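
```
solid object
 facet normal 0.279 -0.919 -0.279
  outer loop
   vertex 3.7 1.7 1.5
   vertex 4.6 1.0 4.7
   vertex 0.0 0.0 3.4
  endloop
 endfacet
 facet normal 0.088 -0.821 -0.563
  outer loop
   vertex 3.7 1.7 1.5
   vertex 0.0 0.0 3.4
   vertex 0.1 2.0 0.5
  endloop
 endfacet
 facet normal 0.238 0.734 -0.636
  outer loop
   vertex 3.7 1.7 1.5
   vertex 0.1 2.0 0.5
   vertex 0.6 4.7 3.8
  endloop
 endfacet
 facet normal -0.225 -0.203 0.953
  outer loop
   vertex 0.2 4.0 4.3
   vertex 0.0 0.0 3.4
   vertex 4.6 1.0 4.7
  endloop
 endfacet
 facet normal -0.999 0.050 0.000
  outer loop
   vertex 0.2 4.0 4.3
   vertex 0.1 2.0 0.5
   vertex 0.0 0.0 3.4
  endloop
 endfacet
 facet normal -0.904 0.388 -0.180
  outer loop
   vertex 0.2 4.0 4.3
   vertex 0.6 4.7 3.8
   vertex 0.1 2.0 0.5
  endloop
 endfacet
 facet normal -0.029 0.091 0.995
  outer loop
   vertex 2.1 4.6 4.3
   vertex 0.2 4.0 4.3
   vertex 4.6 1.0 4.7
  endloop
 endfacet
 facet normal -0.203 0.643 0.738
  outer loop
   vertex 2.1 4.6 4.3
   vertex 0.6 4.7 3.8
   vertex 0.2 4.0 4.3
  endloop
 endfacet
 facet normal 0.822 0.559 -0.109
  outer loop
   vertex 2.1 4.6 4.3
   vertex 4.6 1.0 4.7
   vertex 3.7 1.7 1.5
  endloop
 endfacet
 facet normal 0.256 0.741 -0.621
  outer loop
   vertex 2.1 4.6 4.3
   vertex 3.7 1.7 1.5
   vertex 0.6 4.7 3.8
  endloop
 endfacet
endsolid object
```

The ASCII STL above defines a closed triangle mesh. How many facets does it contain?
10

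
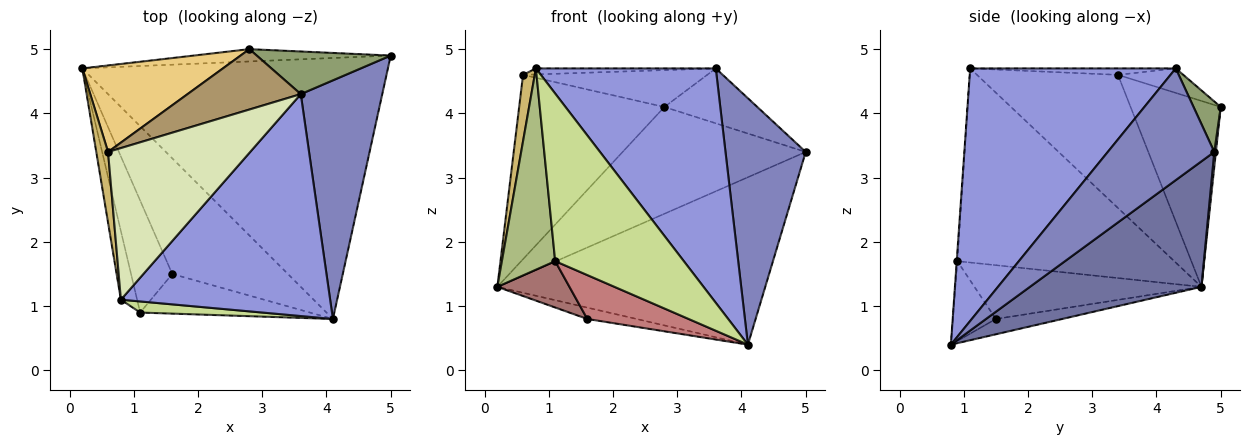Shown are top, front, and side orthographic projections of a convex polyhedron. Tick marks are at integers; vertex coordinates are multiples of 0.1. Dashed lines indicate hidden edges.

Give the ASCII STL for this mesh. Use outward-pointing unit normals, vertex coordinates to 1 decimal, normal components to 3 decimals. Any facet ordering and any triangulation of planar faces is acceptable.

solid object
 facet normal 0.327 0.510 -0.795
  outer loop
   vertex 4.1 0.8 0.4
   vertex 0.2 4.7 1.3
   vertex 5.0 4.9 3.4
  endloop
 endfacet
 facet normal 0.690 -0.520 0.503
  outer loop
   vertex 3.6 4.3 4.7
   vertex 4.1 0.8 0.4
   vertex 5.0 4.9 3.4
  endloop
 endfacet
 facet normal 0.639 -0.559 0.529
  outer loop
   vertex 0.8 1.1 4.7
   vertex 4.1 0.8 0.4
   vertex 3.6 4.3 4.7
  endloop
 endfacet
 facet normal 0.009 0.993 -0.115
  outer loop
   vertex 2.8 5.0 4.1
   vertex 5.0 4.9 3.4
   vertex 0.2 4.7 1.3
  endloop
 endfacet
 facet normal 0.225 0.770 0.598
  outer loop
   vertex 2.8 5.0 4.1
   vertex 3.6 4.3 4.7
   vertex 5.0 4.9 3.4
  endloop
 endfacet
 facet normal -0.968 -0.238 -0.081
  outer loop
   vertex 1.1 0.9 1.7
   vertex 0.8 1.1 4.7
   vertex 0.2 4.7 1.3
  endloop
 endfacet
 facet normal -0.005 -0.998 0.066
  outer loop
   vertex 1.1 0.9 1.7
   vertex 4.1 0.8 0.4
   vertex 0.8 1.1 4.7
  endloop
 endfacet
 facet normal -0.045 0.039 0.998
  outer loop
   vertex 0.6 3.4 4.6
   vertex 0.8 1.1 4.7
   vertex 3.6 4.3 4.7
  endloop
 endfacet
 facet normal -0.182 0.512 0.840
  outer loop
   vertex 0.6 3.4 4.6
   vertex 3.6 4.3 4.7
   vertex 2.8 5.0 4.1
  endloop
 endfacet
 facet normal -0.993 -0.083 0.088
  outer loop
   vertex 0.6 3.4 4.6
   vertex 0.2 4.7 1.3
   vertex 0.8 1.1 4.7
  endloop
 endfacet
 facet normal -0.490 0.789 0.370
  outer loop
   vertex 0.6 3.4 4.6
   vertex 2.8 5.0 4.1
   vertex 0.2 4.7 1.3
  endloop
 endfacet
 facet normal -0.131 0.097 -0.987
  outer loop
   vertex 1.6 1.5 0.8
   vertex 0.2 4.7 1.3
   vertex 4.1 0.8 0.4
  endloop
 endfacet
 facet normal -0.769 -0.244 -0.590
  outer loop
   vertex 1.6 1.5 0.8
   vertex 1.1 0.9 1.7
   vertex 0.2 4.7 1.3
  endloop
 endfacet
 facet normal -0.301 -0.708 -0.639
  outer loop
   vertex 1.6 1.5 0.8
   vertex 4.1 0.8 0.4
   vertex 1.1 0.9 1.7
  endloop
 endfacet
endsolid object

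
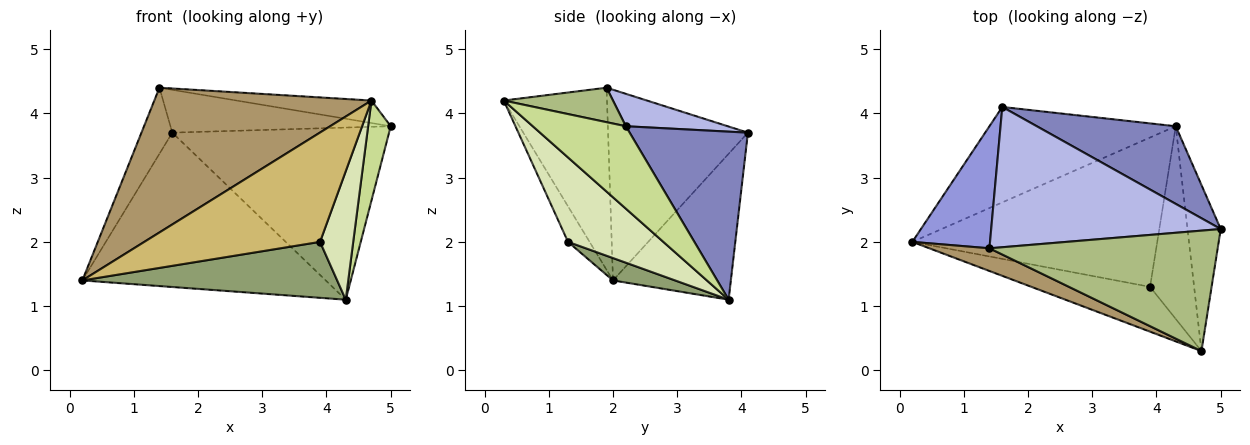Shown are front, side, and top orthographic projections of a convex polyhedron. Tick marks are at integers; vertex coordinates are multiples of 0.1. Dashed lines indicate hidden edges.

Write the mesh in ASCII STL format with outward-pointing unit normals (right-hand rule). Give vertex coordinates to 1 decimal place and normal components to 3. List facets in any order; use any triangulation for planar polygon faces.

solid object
 facet normal -0.381 0.786 -0.486
  outer loop
   vertex 4.3 3.8 1.1
   vertex 0.2 2.0 1.4
   vertex 1.6 4.1 3.7
  endloop
 endfacet
 facet normal 0.445 0.816 0.368
  outer loop
   vertex 4.3 3.8 1.1
   vertex 1.6 4.1 3.7
   vertex 5.0 2.2 3.8
  endloop
 endfacet
 facet normal -0.907 0.200 0.370
  outer loop
   vertex 1.4 1.9 4.4
   vertex 1.6 4.1 3.7
   vertex 0.2 2.0 1.4
  endloop
 endfacet
 facet normal 0.134 0.289 0.948
  outer loop
   vertex 1.4 1.9 4.4
   vertex 5.0 2.2 3.8
   vertex 1.6 4.1 3.7
  endloop
 endfacet
 facet normal 0.085 -0.350 -0.933
  outer loop
   vertex 3.9 1.3 2.0
   vertex 0.2 2.0 1.4
   vertex 4.3 3.8 1.1
  endloop
 endfacet
 facet normal 0.147 0.182 0.972
  outer loop
   vertex 4.7 0.3 4.2
   vertex 5.0 2.2 3.8
   vertex 1.4 1.9 4.4
  endloop
 endfacet
 facet normal 0.905 -0.220 -0.365
  outer loop
   vertex 4.7 0.3 4.2
   vertex 4.3 3.8 1.1
   vertex 5.0 2.2 3.8
  endloop
 endfacet
 facet normal 0.847 -0.295 -0.442
  outer loop
   vertex 4.7 0.3 4.2
   vertex 3.9 1.3 2.0
   vertex 4.3 3.8 1.1
  endloop
 endfacet
 facet normal -0.425 -0.894 0.140
  outer loop
   vertex 4.7 0.3 4.2
   vertex 1.4 1.9 4.4
   vertex 0.2 2.0 1.4
  endloop
 endfacet
 facet normal -0.113 -0.919 -0.377
  outer loop
   vertex 4.7 0.3 4.2
   vertex 0.2 2.0 1.4
   vertex 3.9 1.3 2.0
  endloop
 endfacet
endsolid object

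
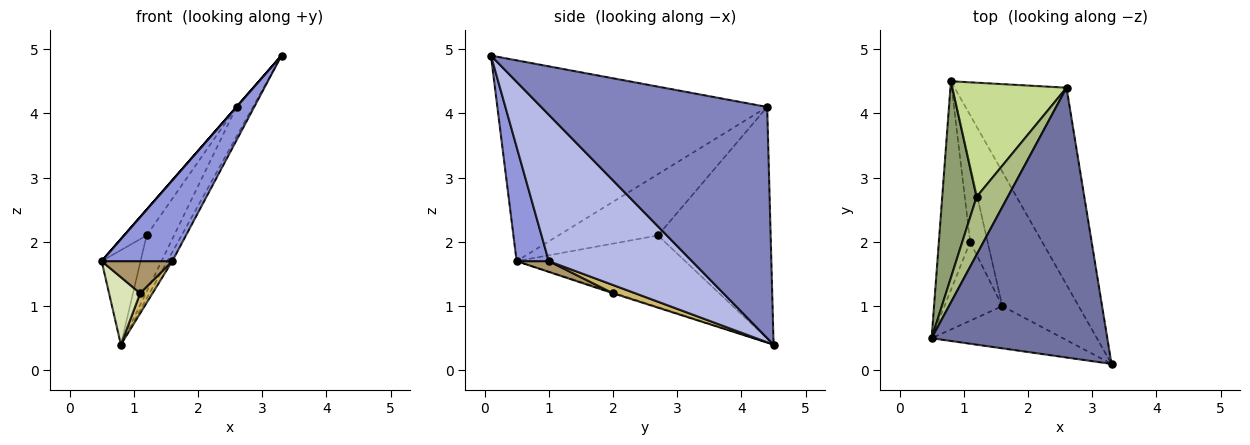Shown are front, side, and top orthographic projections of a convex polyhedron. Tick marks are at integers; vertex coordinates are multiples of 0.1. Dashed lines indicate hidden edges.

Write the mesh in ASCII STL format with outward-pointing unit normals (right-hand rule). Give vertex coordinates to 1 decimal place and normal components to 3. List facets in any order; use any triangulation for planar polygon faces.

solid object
 facet normal -0.753 0.000 0.659
  outer loop
   vertex 2.6 4.4 4.1
   vertex 0.5 0.5 1.7
   vertex 3.3 0.1 4.9
  endloop
 endfacet
 facet normal 0.898 0.065 -0.435
  outer loop
   vertex 2.6 4.4 4.1
   vertex 3.3 0.1 4.9
   vertex 0.8 4.5 0.4
  endloop
 endfacet
 facet normal 0.374 -0.822 -0.430
  outer loop
   vertex 1.6 1.0 1.7
   vertex 3.3 0.1 4.9
   vertex 0.5 0.5 1.7
  endloop
 endfacet
 facet normal 0.886 0.031 -0.462
  outer loop
   vertex 1.6 1.0 1.7
   vertex 0.8 4.5 0.4
   vertex 3.3 0.1 4.9
  endloop
 endfacet
 facet normal -0.883 0.204 0.424
  outer loop
   vertex 1.2 2.7 2.1
   vertex 0.8 4.5 0.4
   vertex 0.5 0.5 1.7
  endloop
 endfacet
 facet normal -0.874 0.197 0.444
  outer loop
   vertex 1.2 2.7 2.1
   vertex 0.5 0.5 1.7
   vertex 2.6 4.4 4.1
  endloop
 endfacet
 facet normal -0.876 0.213 0.432
  outer loop
   vertex 1.2 2.7 2.1
   vertex 2.6 4.4 4.1
   vertex 0.8 4.5 0.4
  endloop
 endfacet
 facet normal -0.024 -0.307 -0.951
  outer loop
   vertex 1.1 2.0 1.2
   vertex 0.5 0.5 1.7
   vertex 0.8 4.5 0.4
  endloop
 endfacet
 facet normal 0.169 -0.372 -0.913
  outer loop
   vertex 1.1 2.0 1.2
   vertex 1.6 1.0 1.7
   vertex 0.5 0.5 1.7
  endloop
 endfacet
 facet normal 0.416 -0.231 -0.879
  outer loop
   vertex 1.1 2.0 1.2
   vertex 0.8 4.5 0.4
   vertex 1.6 1.0 1.7
  endloop
 endfacet
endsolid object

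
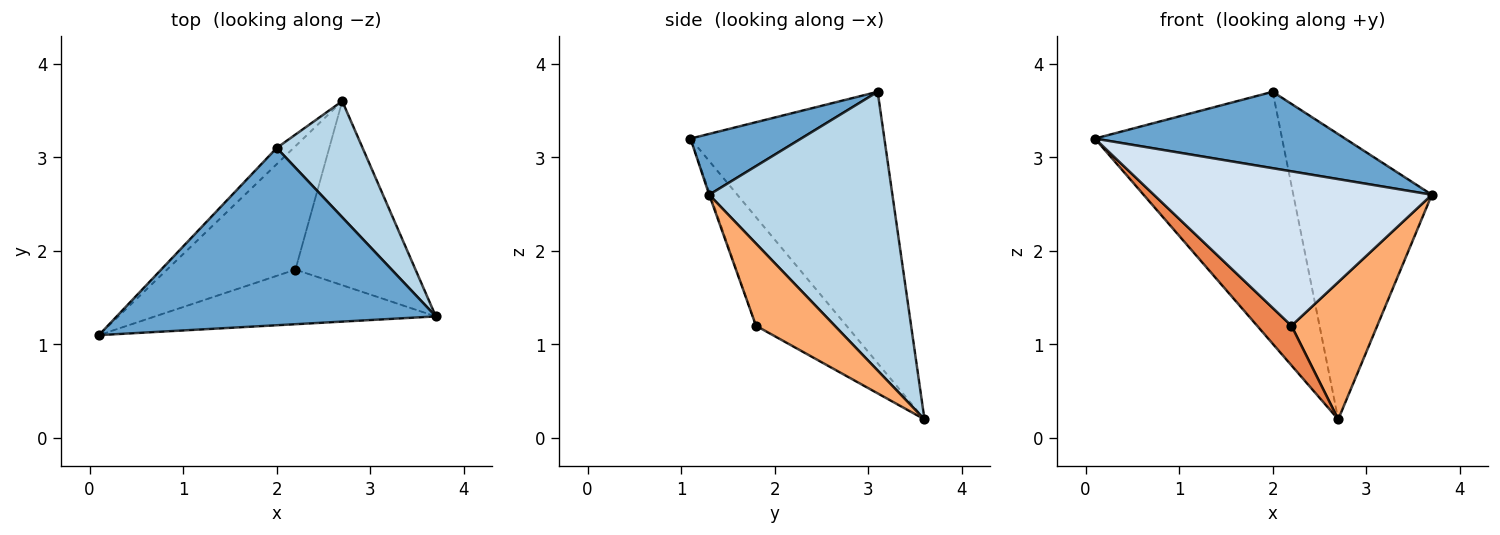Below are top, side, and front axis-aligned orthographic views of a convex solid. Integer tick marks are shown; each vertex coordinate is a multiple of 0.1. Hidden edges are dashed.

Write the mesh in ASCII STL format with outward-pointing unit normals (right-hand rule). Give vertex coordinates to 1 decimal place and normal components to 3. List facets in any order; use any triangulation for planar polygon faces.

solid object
 facet normal 0.172 -0.390 0.905
  outer loop
   vertex 2.0 3.1 3.7
   vertex 0.1 1.1 3.2
   vertex 3.7 1.3 2.6
  endloop
 endfacet
 facet normal -0.719 0.694 -0.045
  outer loop
   vertex 2.0 3.1 3.7
   vertex 2.7 3.6 0.2
   vertex 0.1 1.1 3.2
  endloop
 endfacet
 facet normal 0.775 0.586 0.239
  outer loop
   vertex 2.0 3.1 3.7
   vertex 3.7 1.3 2.6
   vertex 2.7 3.6 0.2
  endloop
 endfacet
 facet normal -0.003 -0.943 -0.333
  outer loop
   vertex 2.2 1.8 1.2
   vertex 3.7 1.3 2.6
   vertex 0.1 1.1 3.2
  endloop
 endfacet
 facet normal -0.627 -0.238 -0.742
  outer loop
   vertex 2.2 1.8 1.2
   vertex 0.1 1.1 3.2
   vertex 2.7 3.6 0.2
  endloop
 endfacet
 facet normal 0.481 -0.524 -0.703
  outer loop
   vertex 2.2 1.8 1.2
   vertex 2.7 3.6 0.2
   vertex 3.7 1.3 2.6
  endloop
 endfacet
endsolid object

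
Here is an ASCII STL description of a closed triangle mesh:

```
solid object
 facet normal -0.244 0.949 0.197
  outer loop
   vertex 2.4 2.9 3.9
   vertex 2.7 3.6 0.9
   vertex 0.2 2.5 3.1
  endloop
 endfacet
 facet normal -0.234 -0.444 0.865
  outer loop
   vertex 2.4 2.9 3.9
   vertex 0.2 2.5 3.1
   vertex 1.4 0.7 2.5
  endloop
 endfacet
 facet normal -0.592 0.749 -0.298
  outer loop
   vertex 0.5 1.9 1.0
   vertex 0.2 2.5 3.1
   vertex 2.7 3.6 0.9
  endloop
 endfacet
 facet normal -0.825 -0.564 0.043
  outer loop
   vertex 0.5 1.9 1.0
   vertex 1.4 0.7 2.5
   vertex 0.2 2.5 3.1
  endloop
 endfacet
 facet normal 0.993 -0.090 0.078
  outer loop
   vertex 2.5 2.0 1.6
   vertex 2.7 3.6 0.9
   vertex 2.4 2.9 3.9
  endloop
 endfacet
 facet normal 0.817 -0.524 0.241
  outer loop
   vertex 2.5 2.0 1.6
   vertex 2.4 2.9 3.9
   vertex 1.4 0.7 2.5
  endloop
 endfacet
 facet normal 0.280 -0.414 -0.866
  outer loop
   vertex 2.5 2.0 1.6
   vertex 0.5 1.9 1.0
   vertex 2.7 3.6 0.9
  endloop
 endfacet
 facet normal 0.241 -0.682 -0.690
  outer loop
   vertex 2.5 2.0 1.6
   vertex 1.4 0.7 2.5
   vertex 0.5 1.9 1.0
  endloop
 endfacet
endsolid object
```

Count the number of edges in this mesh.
12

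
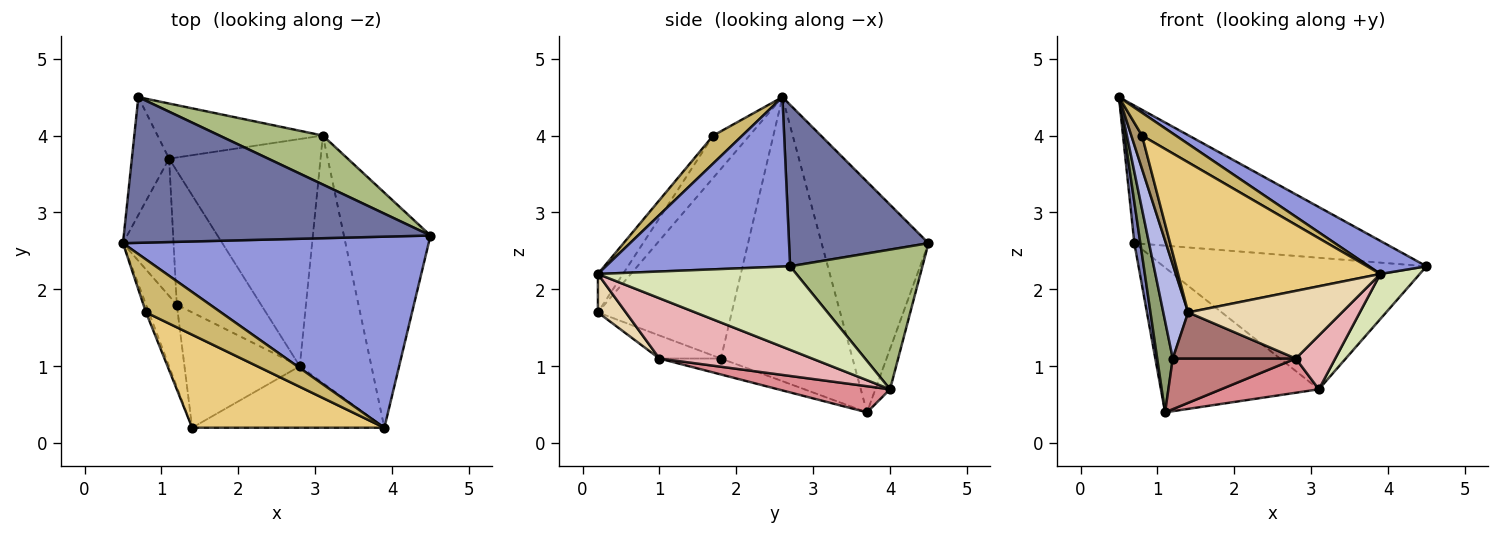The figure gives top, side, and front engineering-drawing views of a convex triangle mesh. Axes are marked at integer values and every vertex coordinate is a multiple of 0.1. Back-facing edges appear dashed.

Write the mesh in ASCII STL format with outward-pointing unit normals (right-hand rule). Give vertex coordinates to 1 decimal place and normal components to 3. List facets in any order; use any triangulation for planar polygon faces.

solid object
 facet normal 0.357 0.641 0.679
  outer loop
   vertex 0.7 4.5 2.6
   vertex 0.5 2.6 4.5
   vertex 4.5 2.7 2.3
  endloop
 endfacet
 facet normal -0.986 -0.055 -0.159
  outer loop
   vertex 0.7 4.5 2.6
   vertex 1.1 3.7 0.4
   vertex 0.5 2.6 4.5
  endloop
 endfacet
 facet normal 0.479 -0.150 0.865
  outer loop
   vertex 3.9 0.2 2.2
   vertex 4.5 2.7 2.3
   vertex 0.5 2.6 4.5
  endloop
 endfacet
 facet normal -0.971 -0.180 -0.157
  outer loop
   vertex 1.2 1.8 1.1
   vertex 1.4 0.2 1.7
   vertex 0.5 2.6 4.5
  endloop
 endfacet
 facet normal -0.978 -0.116 -0.174
  outer loop
   vertex 1.2 1.8 1.1
   vertex 0.5 2.6 4.5
   vertex 1.1 3.7 0.4
  endloop
 endfacet
 facet normal 0.426 0.848 0.316
  outer loop
   vertex 3.1 4.0 0.7
   vertex 0.7 4.5 2.6
   vertex 4.5 2.7 2.3
  endloop
 endfacet
 facet normal -0.087 0.931 -0.354
  outer loop
   vertex 3.1 4.0 0.7
   vertex 1.1 3.7 0.4
   vertex 0.7 4.5 2.6
  endloop
 endfacet
 facet normal 0.688 -0.137 -0.713
  outer loop
   vertex 3.1 4.0 0.7
   vertex 4.5 2.7 2.3
   vertex 3.9 0.2 2.2
  endloop
 endfacet
 facet normal -0.957 -0.283 -0.065
  outer loop
   vertex 0.8 1.7 4.0
   vertex 0.5 2.6 4.5
   vertex 1.4 0.2 1.7
  endloop
 endfacet
 facet normal 0.323 -0.375 0.869
  outer loop
   vertex 0.8 1.7 4.0
   vertex 3.9 0.2 2.2
   vertex 0.5 2.6 4.5
  endloop
 endfacet
 facet normal -0.105 -0.845 0.524
  outer loop
   vertex 0.8 1.7 4.0
   vertex 1.4 0.2 1.7
   vertex 3.9 0.2 2.2
  endloop
 endfacet
 facet normal 0.133 -0.733 -0.667
  outer loop
   vertex 2.8 1.0 1.1
   vertex 3.9 0.2 2.2
   vertex 1.4 0.2 1.7
  endloop
 endfacet
 facet normal -0.183 -0.365 -0.913
  outer loop
   vertex 2.8 1.0 1.1
   vertex 1.4 0.2 1.7
   vertex 1.2 1.8 1.1
  endloop
 endfacet
 facet normal -0.174 -0.348 -0.921
  outer loop
   vertex 2.8 1.0 1.1
   vertex 1.2 1.8 1.1
   vertex 1.1 3.7 0.4
  endloop
 endfacet
 facet normal 0.168 -0.147 -0.975
  outer loop
   vertex 2.8 1.0 1.1
   vertex 1.1 3.7 0.4
   vertex 3.1 4.0 0.7
  endloop
 endfacet
 facet normal 0.635 -0.164 -0.755
  outer loop
   vertex 2.8 1.0 1.1
   vertex 3.1 4.0 0.7
   vertex 3.9 0.2 2.2
  endloop
 endfacet
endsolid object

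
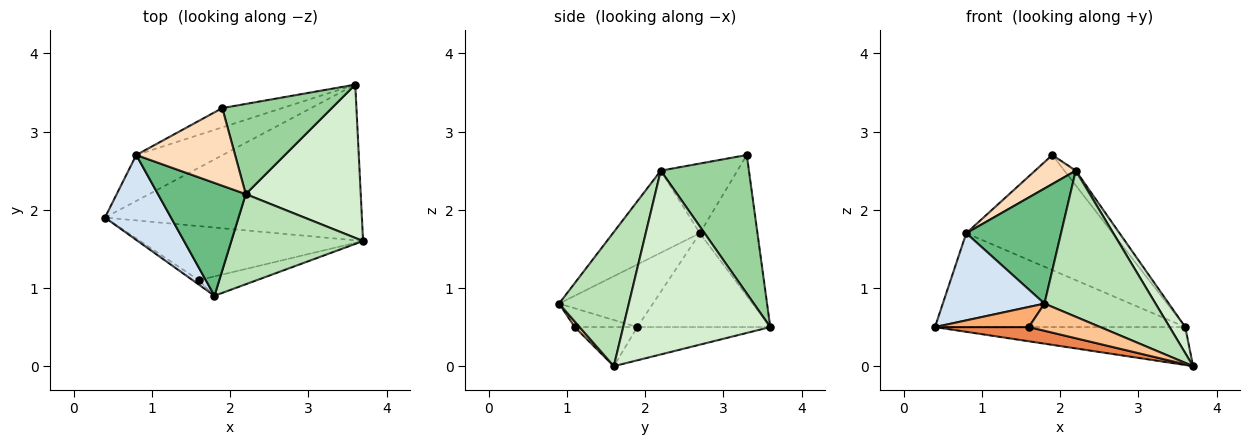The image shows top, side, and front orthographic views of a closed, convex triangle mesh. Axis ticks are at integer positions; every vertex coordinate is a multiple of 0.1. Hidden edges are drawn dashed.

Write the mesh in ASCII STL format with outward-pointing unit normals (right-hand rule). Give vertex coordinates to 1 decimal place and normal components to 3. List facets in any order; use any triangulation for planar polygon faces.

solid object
 facet normal -0.125 0.235 -0.964
  outer loop
   vertex 3.6 3.6 0.5
   vertex 3.7 1.6 0.0
   vertex 0.4 1.9 0.5
  endloop
 endfacet
 facet normal -0.431 0.811 -0.397
  outer loop
   vertex 0.8 2.7 1.7
   vertex 3.6 3.6 0.5
   vertex 0.4 1.9 0.5
  endloop
 endfacet
 facet normal -0.362 0.920 -0.154
  outer loop
   vertex 0.8 2.7 1.7
   vertex 1.9 3.3 2.7
   vertex 3.6 3.6 0.5
  endloop
 endfacet
 facet normal -0.552 -0.597 0.582
  outer loop
   vertex 0.8 2.7 1.7
   vertex 0.4 1.9 0.5
   vertex 1.8 0.9 0.8
  endloop
 endfacet
 facet normal -0.167 -0.251 -0.953
  outer loop
   vertex 1.6 1.1 0.5
   vertex 0.4 1.9 0.5
   vertex 3.7 1.6 0.0
  endloop
 endfacet
 facet normal -0.545 -0.818 -0.182
  outer loop
   vertex 1.6 1.1 0.5
   vertex 1.8 0.9 0.8
   vertex 0.4 1.9 0.5
  endloop
 endfacet
 facet normal 0.056 -0.813 -0.579
  outer loop
   vertex 1.6 1.1 0.5
   vertex 3.7 1.6 0.0
   vertex 1.8 0.9 0.8
  endloop
 endfacet
 facet normal -0.551 -0.292 0.782
  outer loop
   vertex 2.2 2.2 2.5
   vertex 1.9 3.3 2.7
   vertex 0.8 2.7 1.7
  endloop
 endfacet
 facet normal -0.548 -0.597 0.586
  outer loop
   vertex 2.2 2.2 2.5
   vertex 0.8 2.7 1.7
   vertex 1.8 0.9 0.8
  endloop
 endfacet
 facet normal 0.781 0.101 0.617
  outer loop
   vertex 2.2 2.2 2.5
   vertex 3.6 3.6 0.5
   vertex 1.9 3.3 2.7
  endloop
 endfacet
 facet normal 0.471 -0.751 0.463
  outer loop
   vertex 2.2 2.2 2.5
   vertex 1.8 0.9 0.8
   vertex 3.7 1.6 0.0
  endloop
 endfacet
 facet normal 0.844 -0.090 0.528
  outer loop
   vertex 2.2 2.2 2.5
   vertex 3.7 1.6 0.0
   vertex 3.6 3.6 0.5
  endloop
 endfacet
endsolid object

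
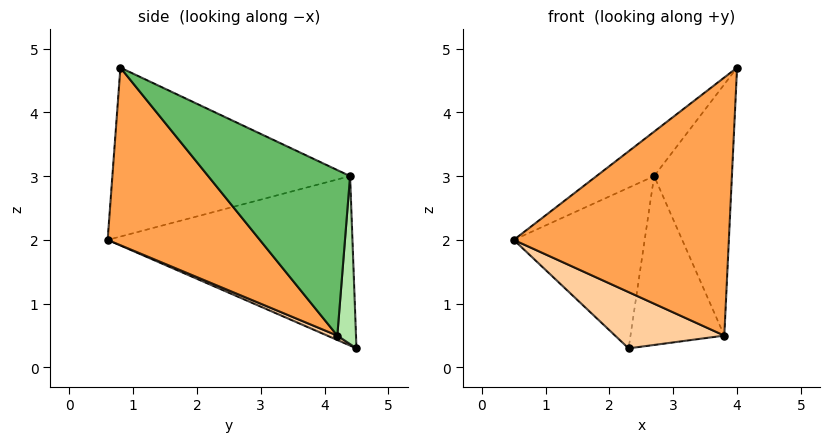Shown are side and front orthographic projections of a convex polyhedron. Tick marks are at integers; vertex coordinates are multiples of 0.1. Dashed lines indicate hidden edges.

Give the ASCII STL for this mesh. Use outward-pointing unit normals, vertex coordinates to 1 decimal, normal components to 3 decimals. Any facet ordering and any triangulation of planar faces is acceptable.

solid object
 facet normal -0.609 0.148 0.779
  outer loop
   vertex 2.7 4.4 3.0
   vertex 0.5 0.6 2.0
   vertex 4.0 0.8 4.7
  endloop
 endfacet
 facet normal -0.872 0.466 0.147
  outer loop
   vertex 2.7 4.4 3.0
   vertex 2.3 4.5 0.3
   vertex 0.5 0.6 2.0
  endloop
 endfacet
 facet normal 0.476 -0.672 -0.567
  outer loop
   vertex 3.8 4.2 0.5
   vertex 4.0 0.8 4.7
   vertex 0.5 0.6 2.0
  endloop
 endfacet
 facet normal 0.038 -0.414 -0.909
  outer loop
   vertex 3.8 4.2 0.5
   vertex 0.5 0.6 2.0
   vertex 2.3 4.5 0.3
  endloop
 endfacet
 facet normal 0.828 0.454 0.328
  outer loop
   vertex 3.8 4.2 0.5
   vertex 2.7 4.4 3.0
   vertex 4.0 0.8 4.7
  endloop
 endfacet
 facet normal 0.195 0.981 0.007
  outer loop
   vertex 3.8 4.2 0.5
   vertex 2.3 4.5 0.3
   vertex 2.7 4.4 3.0
  endloop
 endfacet
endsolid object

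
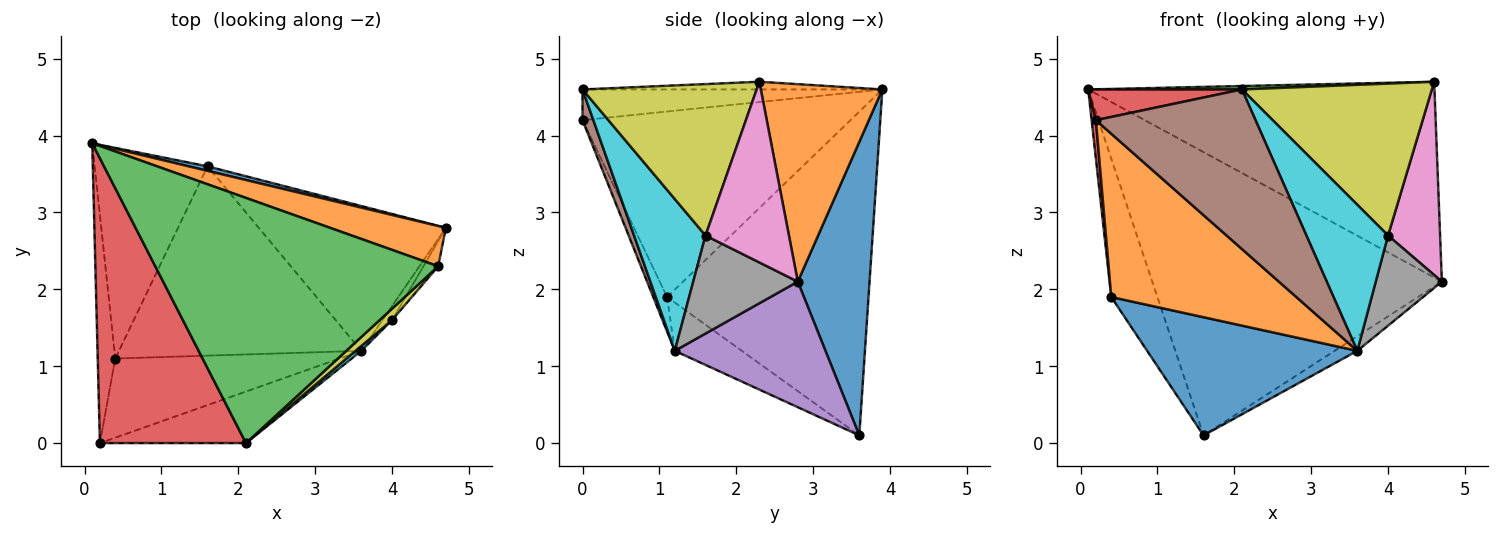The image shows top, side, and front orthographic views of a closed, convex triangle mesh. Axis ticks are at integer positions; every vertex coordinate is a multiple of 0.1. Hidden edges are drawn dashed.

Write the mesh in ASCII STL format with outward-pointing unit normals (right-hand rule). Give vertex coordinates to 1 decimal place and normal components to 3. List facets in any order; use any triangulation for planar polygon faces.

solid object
 facet normal 0.240 0.971 0.015
  outer loop
   vertex 1.6 3.6 0.1
   vertex 0.1 3.9 4.6
   vertex 4.7 2.8 2.1
  endloop
 endfacet
 facet normal 0.325 0.926 0.191
  outer loop
   vertex 4.6 2.3 4.7
   vertex 4.7 2.8 2.1
   vertex 0.1 3.9 4.6
  endloop
 endfacet
 facet normal -0.027 -0.014 1.000
  outer loop
   vertex 4.6 2.3 4.7
   vertex 0.1 3.9 4.6
   vertex 2.1 0.0 4.6
  endloop
 endfacet
 facet normal -0.205 -0.105 0.973
  outer loop
   vertex 0.2 0.0 4.2
   vertex 2.1 0.0 4.6
   vertex 0.1 3.9 4.6
  endloop
 endfacet
 facet normal 0.555 0.084 -0.827
  outer loop
   vertex 3.6 1.2 1.2
   vertex 1.6 3.6 0.1
   vertex 4.7 2.8 2.1
  endloop
 endfacet
 facet normal 0.065 -0.950 -0.307
  outer loop
   vertex 3.6 1.2 1.2
   vertex 2.1 0.0 4.6
   vertex 0.2 0.0 4.2
  endloop
 endfacet
 facet normal 0.846 -0.528 -0.069
  outer loop
   vertex 4.0 1.6 2.7
   vertex 4.7 2.8 2.1
   vertex 4.6 2.3 4.7
  endloop
 endfacet
 facet normal 0.842 -0.533 -0.083
  outer loop
   vertex 4.0 1.6 2.7
   vertex 3.6 1.2 1.2
   vertex 4.7 2.8 2.1
  endloop
 endfacet
 facet normal 0.675 -0.736 0.055
  outer loop
   vertex 4.0 1.6 2.7
   vertex 4.6 2.3 4.7
   vertex 2.1 0.0 4.6
  endloop
 endfacet
 facet normal 0.658 -0.752 0.025
  outer loop
   vertex 4.0 1.6 2.7
   vertex 2.1 0.0 4.6
   vertex 3.6 1.2 1.2
  endloop
 endfacet
 facet normal -0.167 -0.522 -0.836
  outer loop
   vertex 0.4 1.1 1.9
   vertex 1.6 3.6 0.1
   vertex 3.6 1.2 1.2
  endloop
 endfacet
 facet normal -0.067 -0.898 -0.435
  outer loop
   vertex 0.4 1.1 1.9
   vertex 3.6 1.2 1.2
   vertex 0.2 0.0 4.2
  endloop
 endfacet
 facet normal -0.923 0.211 -0.322
  outer loop
   vertex 0.4 1.1 1.9
   vertex 0.1 3.9 4.6
   vertex 1.6 3.6 0.1
  endloop
 endfacet
 facet normal -0.995 -0.016 -0.094
  outer loop
   vertex 0.4 1.1 1.9
   vertex 0.2 0.0 4.2
   vertex 0.1 3.9 4.6
  endloop
 endfacet
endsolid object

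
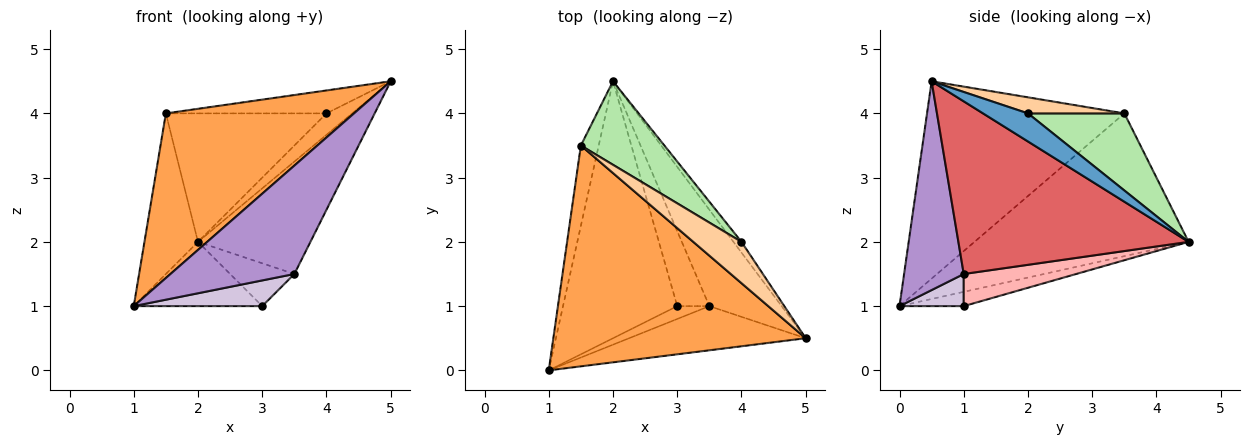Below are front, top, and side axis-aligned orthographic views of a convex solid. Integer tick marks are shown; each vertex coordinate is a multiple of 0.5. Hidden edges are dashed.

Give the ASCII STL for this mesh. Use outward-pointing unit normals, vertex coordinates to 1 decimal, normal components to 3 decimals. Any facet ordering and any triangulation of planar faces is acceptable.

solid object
 facet normal 0.843 0.482 -0.241
  outer loop
   vertex 4.0 2.0 4.0
   vertex 5.0 0.5 4.5
   vertex 2.0 4.5 2.0
  endloop
 endfacet
 facet normal -0.120 0.241 -0.963
  outer loop
   vertex 3.0 1.0 1.0
   vertex 1.0 0.0 1.0
   vertex 2.0 4.5 2.0
  endloop
 endfacet
 facet normal -0.531 -0.506 0.679
  outer loop
   vertex 1.5 3.5 4.0
   vertex 1.0 0.0 1.0
   vertex 5.0 0.5 4.5
  endloop
 endfacet
 facet normal 0.280 0.466 0.839
  outer loop
   vertex 1.5 3.5 4.0
   vertex 5.0 0.5 4.5
   vertex 4.0 2.0 4.0
  endloop
 endfacet
 facet normal -0.963 0.241 -0.120
  outer loop
   vertex 1.5 3.5 4.0
   vertex 2.0 4.5 2.0
   vertex 1.0 0.0 1.0
  endloop
 endfacet
 facet normal 0.449 0.749 0.487
  outer loop
   vertex 1.5 3.5 4.0
   vertex 4.0 2.0 4.0
   vertex 2.0 4.5 2.0
  endloop
 endfacet
 facet normal 0.841 0.411 -0.352
  outer loop
   vertex 3.5 1.0 1.5
   vertex 2.0 4.5 2.0
   vertex 5.0 0.5 4.5
  endloop
 endfacet
 facet normal 0.656 0.375 -0.656
  outer loop
   vertex 3.5 1.0 1.5
   vertex 3.0 1.0 1.0
   vertex 2.0 4.5 2.0
  endloop
 endfacet
 facet normal 0.407 -0.846 -0.345
  outer loop
   vertex 3.5 1.0 1.5
   vertex 5.0 0.5 4.5
   vertex 1.0 0.0 1.0
  endloop
 endfacet
 facet normal 0.408 -0.816 -0.408
  outer loop
   vertex 3.5 1.0 1.5
   vertex 1.0 0.0 1.0
   vertex 3.0 1.0 1.0
  endloop
 endfacet
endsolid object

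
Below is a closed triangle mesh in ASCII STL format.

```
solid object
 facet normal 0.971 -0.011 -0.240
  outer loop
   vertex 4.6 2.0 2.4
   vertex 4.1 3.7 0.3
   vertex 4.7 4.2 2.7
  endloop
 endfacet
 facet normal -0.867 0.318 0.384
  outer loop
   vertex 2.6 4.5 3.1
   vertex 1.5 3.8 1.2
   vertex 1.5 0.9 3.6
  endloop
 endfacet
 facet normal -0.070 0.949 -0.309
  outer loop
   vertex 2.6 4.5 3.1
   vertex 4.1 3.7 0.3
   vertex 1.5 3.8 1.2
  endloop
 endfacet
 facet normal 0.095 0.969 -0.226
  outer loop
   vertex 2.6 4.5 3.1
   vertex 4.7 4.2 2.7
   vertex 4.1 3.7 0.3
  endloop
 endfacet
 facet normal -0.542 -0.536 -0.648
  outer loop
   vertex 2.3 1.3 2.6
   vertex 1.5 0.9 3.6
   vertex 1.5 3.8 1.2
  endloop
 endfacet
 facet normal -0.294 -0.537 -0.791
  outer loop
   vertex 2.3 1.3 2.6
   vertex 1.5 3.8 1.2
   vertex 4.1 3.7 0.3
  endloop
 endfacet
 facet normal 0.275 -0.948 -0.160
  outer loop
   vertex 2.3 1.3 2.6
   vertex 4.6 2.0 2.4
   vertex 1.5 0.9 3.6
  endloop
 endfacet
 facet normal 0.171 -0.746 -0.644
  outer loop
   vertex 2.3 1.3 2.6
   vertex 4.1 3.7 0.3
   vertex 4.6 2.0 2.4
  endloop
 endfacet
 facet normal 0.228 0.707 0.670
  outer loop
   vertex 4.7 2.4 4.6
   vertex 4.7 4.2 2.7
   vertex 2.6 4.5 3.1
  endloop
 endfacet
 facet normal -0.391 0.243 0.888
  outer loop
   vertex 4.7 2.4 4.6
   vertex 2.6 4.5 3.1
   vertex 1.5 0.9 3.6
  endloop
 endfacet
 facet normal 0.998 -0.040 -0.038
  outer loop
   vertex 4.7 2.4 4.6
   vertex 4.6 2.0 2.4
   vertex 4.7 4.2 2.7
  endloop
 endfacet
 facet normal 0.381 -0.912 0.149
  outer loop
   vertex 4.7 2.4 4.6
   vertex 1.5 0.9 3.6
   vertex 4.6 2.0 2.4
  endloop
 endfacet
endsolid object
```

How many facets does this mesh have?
12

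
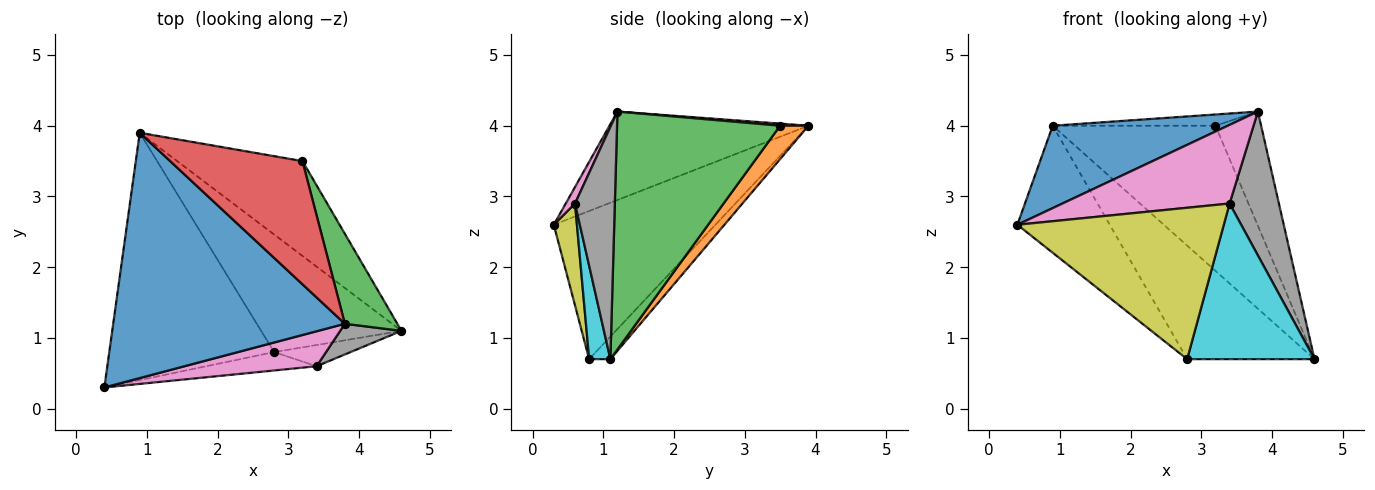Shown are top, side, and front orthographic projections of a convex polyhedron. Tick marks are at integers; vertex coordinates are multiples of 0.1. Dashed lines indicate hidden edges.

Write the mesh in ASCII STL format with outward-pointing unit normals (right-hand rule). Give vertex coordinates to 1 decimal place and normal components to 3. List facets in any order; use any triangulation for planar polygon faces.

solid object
 facet normal -0.340 -0.299 0.891
  outer loop
   vertex 3.8 1.2 4.2
   vertex 0.9 3.9 4.0
   vertex 0.4 0.3 2.6
  endloop
 endfacet
 facet normal 0.144 0.828 -0.541
  outer loop
   vertex 3.2 3.5 4.0
   vertex 4.6 1.1 0.7
   vertex 0.9 3.9 4.0
  endloop
 endfacet
 facet normal 0.942 0.264 0.208
  outer loop
   vertex 3.2 3.5 4.0
   vertex 3.8 1.2 4.2
   vertex 4.6 1.1 0.7
  endloop
 endfacet
 facet normal 0.016 0.091 0.996
  outer loop
   vertex 3.2 3.5 4.0
   vertex 0.9 3.9 4.0
   vertex 3.8 1.2 4.2
  endloop
 endfacet
 facet normal -0.624 0.357 -0.695
  outer loop
   vertex 2.8 0.8 0.7
   vertex 0.4 0.3 2.6
   vertex 0.9 3.9 4.0
  endloop
 endfacet
 facet normal -0.115 0.690 -0.715
  outer loop
   vertex 2.8 0.8 0.7
   vertex 0.9 3.9 4.0
   vertex 4.6 1.1 0.7
  endloop
 endfacet
 facet normal 0.051 -0.913 0.406
  outer loop
   vertex 3.4 0.6 2.9
   vertex 3.8 1.2 4.2
   vertex 0.4 0.3 2.6
  endloop
 endfacet
 facet normal 0.620 -0.768 0.164
  outer loop
   vertex 3.4 0.6 2.9
   vertex 4.6 1.1 0.7
   vertex 3.8 1.2 4.2
  endloop
 endfacet
 facet normal 0.111 -0.987 -0.120
  outer loop
   vertex 3.4 0.6 2.9
   vertex 0.4 0.3 2.6
   vertex 2.8 0.8 0.7
  endloop
 endfacet
 facet normal 0.163 -0.978 -0.133
  outer loop
   vertex 3.4 0.6 2.9
   vertex 2.8 0.8 0.7
   vertex 4.6 1.1 0.7
  endloop
 endfacet
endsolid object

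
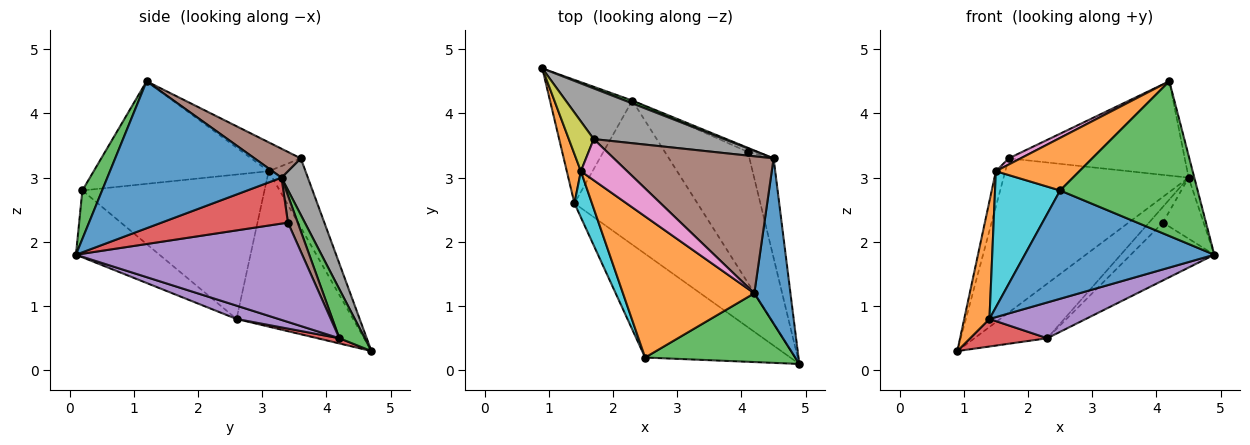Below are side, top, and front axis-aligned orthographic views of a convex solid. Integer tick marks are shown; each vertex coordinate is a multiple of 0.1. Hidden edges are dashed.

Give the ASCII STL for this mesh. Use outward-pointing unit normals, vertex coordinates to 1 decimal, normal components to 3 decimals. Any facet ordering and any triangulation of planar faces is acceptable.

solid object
 facet normal 0.971 0.032 0.239
  outer loop
   vertex 4.5 3.3 3.0
   vertex 4.2 1.2 4.5
   vertex 4.9 0.1 1.8
  endloop
 endfacet
 facet normal -0.974 -0.211 0.088
  outer loop
   vertex 1.5 3.1 3.1
   vertex 0.9 4.7 0.3
   vertex 1.4 2.6 0.8
  endloop
 endfacet
 facet normal 0.330 0.943 0.049
  outer loop
   vertex 2.3 4.2 0.5
   vertex 0.9 4.7 0.3
   vertex 4.5 3.3 3.0
  endloop
 endfacet
 facet normal 0.062 -0.217 -0.974
  outer loop
   vertex 2.3 4.2 0.5
   vertex 1.4 2.6 0.8
   vertex 0.9 4.7 0.3
  endloop
 endfacet
 facet normal 0.105 -0.240 -0.965
  outer loop
   vertex 2.3 4.2 0.5
   vertex 4.9 0.1 1.8
   vertex 1.4 2.6 0.8
  endloop
 endfacet
 facet normal 0.147 0.561 0.815
  outer loop
   vertex 1.7 3.6 3.3
   vertex 4.2 1.2 4.5
   vertex 4.5 3.3 3.0
  endloop
 endfacet
 facet normal -0.525 -0.126 0.841
  outer loop
   vertex 1.7 3.6 3.3
   vertex 1.5 3.1 3.1
   vertex 4.2 1.2 4.5
  endloop
 endfacet
 facet normal 0.134 0.941 0.309
  outer loop
   vertex 1.7 3.6 3.3
   vertex 4.5 3.3 3.0
   vertex 0.9 4.7 0.3
  endloop
 endfacet
 facet normal -0.915 0.234 0.330
  outer loop
   vertex 1.7 3.6 3.3
   vertex 0.9 4.7 0.3
   vertex 1.5 3.1 3.1
  endloop
 endfacet
 facet normal -0.936 -0.334 0.113
  outer loop
   vertex 2.5 0.2 2.8
   vertex 1.5 3.1 3.1
   vertex 1.4 2.6 0.8
  endloop
 endfacet
 facet normal -0.303 -0.688 -0.659
  outer loop
   vertex 2.5 0.2 2.8
   vertex 1.4 2.6 0.8
   vertex 4.9 0.1 1.8
  endloop
 endfacet
 facet normal -0.590 -0.282 0.756
  outer loop
   vertex 2.5 0.2 2.8
   vertex 4.2 1.2 4.5
   vertex 1.5 3.1 3.1
  endloop
 endfacet
 facet normal 0.130 -0.906 0.403
  outer loop
   vertex 2.5 0.2 2.8
   vertex 4.9 0.1 1.8
   vertex 4.2 1.2 4.5
  endloop
 endfacet
 facet normal 0.851 0.274 -0.447
  outer loop
   vertex 4.1 3.4 2.3
   vertex 4.5 3.3 3.0
   vertex 4.9 0.1 1.8
  endloop
 endfacet
 facet normal 0.738 0.272 -0.617
  outer loop
   vertex 4.1 3.4 2.3
   vertex 4.9 0.1 1.8
   vertex 2.3 4.2 0.5
  endloop
 endfacet
 facet normal 0.563 0.800 -0.207
  outer loop
   vertex 4.1 3.4 2.3
   vertex 2.3 4.2 0.5
   vertex 4.5 3.3 3.0
  endloop
 endfacet
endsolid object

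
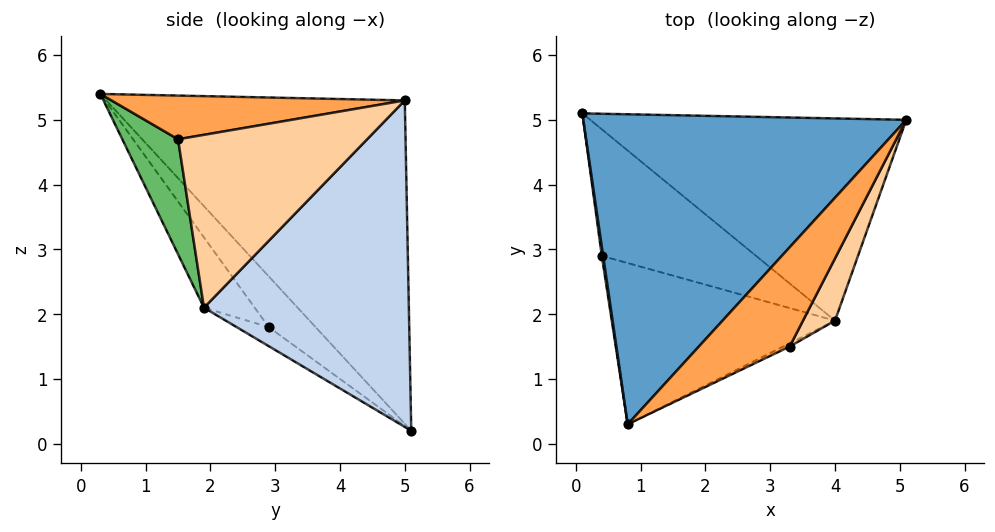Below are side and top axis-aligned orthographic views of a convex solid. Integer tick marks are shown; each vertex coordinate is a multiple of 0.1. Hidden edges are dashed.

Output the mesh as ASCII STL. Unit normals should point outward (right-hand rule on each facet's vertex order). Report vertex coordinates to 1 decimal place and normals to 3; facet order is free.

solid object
 facet normal -0.590 0.552 0.589
  outer loop
   vertex 0.8 0.3 5.4
   vertex 5.1 5.0 5.3
   vertex 0.1 5.1 0.2
  endloop
 endfacet
 facet normal 0.652 0.420 -0.631
  outer loop
   vertex 4.0 1.9 2.1
   vertex 0.1 5.1 0.2
   vertex 5.1 5.0 5.3
  endloop
 endfacet
 facet normal 0.406 -0.353 0.843
  outer loop
   vertex 3.3 1.5 4.7
   vertex 5.1 5.0 5.3
   vertex 0.8 0.3 5.4
  endloop
 endfacet
 facet normal 0.866 -0.473 0.160
  outer loop
   vertex 3.3 1.5 4.7
   vertex 4.0 1.9 2.1
   vertex 5.1 5.0 5.3
  endloop
 endfacet
 facet normal 0.427 -0.904 -0.024
  outer loop
   vertex 3.3 1.5 4.7
   vertex 0.8 0.3 5.4
   vertex 4.0 1.9 2.1
  endloop
 endfacet
 facet normal -0.993 -0.116 0.026
  outer loop
   vertex 0.4 2.9 1.8
   vertex 0.8 0.3 5.4
   vertex 0.1 5.1 0.2
  endloop
 endfacet
 facet normal -0.098 -0.594 -0.798
  outer loop
   vertex 0.4 2.9 1.8
   vertex 0.1 5.1 0.2
   vertex 4.0 1.9 2.1
  endloop
 endfacet
 facet normal -0.177 -0.807 -0.563
  outer loop
   vertex 0.4 2.9 1.8
   vertex 4.0 1.9 2.1
   vertex 0.8 0.3 5.4
  endloop
 endfacet
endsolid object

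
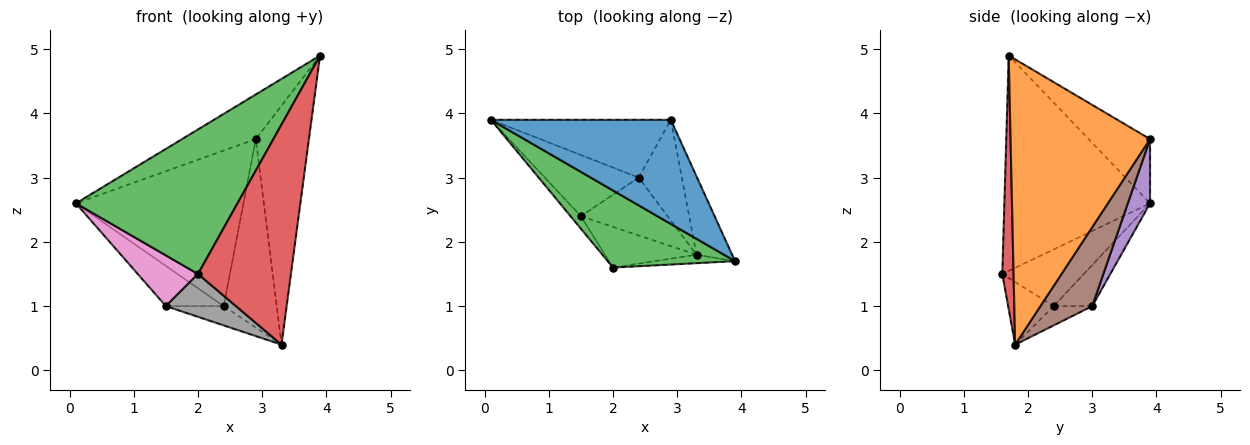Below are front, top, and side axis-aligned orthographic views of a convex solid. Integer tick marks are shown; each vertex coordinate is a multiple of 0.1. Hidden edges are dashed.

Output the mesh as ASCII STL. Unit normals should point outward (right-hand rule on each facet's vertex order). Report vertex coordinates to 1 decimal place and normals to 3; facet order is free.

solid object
 facet normal -0.312 0.374 0.873
  outer loop
   vertex 2.9 3.9 3.6
   vertex 0.1 3.9 2.6
   vertex 3.9 1.7 4.9
  endloop
 endfacet
 facet normal 0.928 0.353 -0.116
  outer loop
   vertex 3.3 1.8 0.4
   vertex 2.9 3.9 3.6
   vertex 3.9 1.7 4.9
  endloop
 endfacet
 facet normal -0.623 -0.690 0.368
  outer loop
   vertex 2.0 1.6 1.5
   vertex 3.9 1.7 4.9
   vertex 0.1 3.9 2.6
  endloop
 endfacet
 facet normal 0.120 -0.992 -0.038
  outer loop
   vertex 2.0 1.6 1.5
   vertex 3.3 1.8 0.4
   vertex 3.9 1.7 4.9
  endloop
 endfacet
 facet normal 0.123 0.930 -0.346
  outer loop
   vertex 2.4 3.0 1.0
   vertex 0.1 3.9 2.6
   vertex 2.9 3.9 3.6
  endloop
 endfacet
 facet normal 0.653 0.668 -0.357
  outer loop
   vertex 2.4 3.0 1.0
   vertex 2.9 3.9 3.6
   vertex 3.3 1.8 0.4
  endloop
 endfacet
 facet normal -0.796 -0.588 -0.145
  outer loop
   vertex 1.5 2.4 1.0
   vertex 2.0 1.6 1.5
   vertex 0.1 3.9 2.6
  endloop
 endfacet
 facet normal -0.426 -0.656 -0.623
  outer loop
   vertex 1.5 2.4 1.0
   vertex 3.3 1.8 0.4
   vertex 2.0 1.6 1.5
  endloop
 endfacet
 facet normal -0.344 0.516 -0.785
  outer loop
   vertex 1.5 2.4 1.0
   vertex 0.1 3.9 2.6
   vertex 2.4 3.0 1.0
  endloop
 endfacet
 facet normal -0.206 0.309 -0.928
  outer loop
   vertex 1.5 2.4 1.0
   vertex 2.4 3.0 1.0
   vertex 3.3 1.8 0.4
  endloop
 endfacet
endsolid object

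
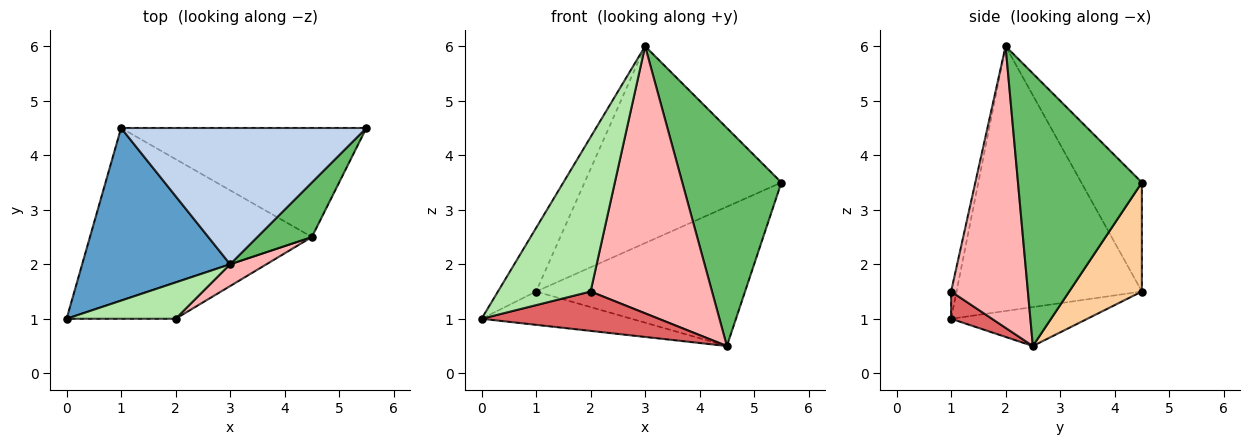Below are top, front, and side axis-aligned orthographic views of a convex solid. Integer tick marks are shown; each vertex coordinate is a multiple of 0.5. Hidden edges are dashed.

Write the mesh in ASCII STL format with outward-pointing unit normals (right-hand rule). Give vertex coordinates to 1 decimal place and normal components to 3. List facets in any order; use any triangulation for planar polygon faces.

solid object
 facet normal -0.859 0.177 0.480
  outer loop
   vertex 3.0 2.0 6.0
   vertex 1.0 4.5 1.5
   vertex 0.0 1.0 1.0
  endloop
 endfacet
 facet normal -0.245 0.797 0.552
  outer loop
   vertex 3.0 2.0 6.0
   vertex 5.5 4.5 3.5
   vertex 1.0 4.5 1.5
  endloop
 endfacet
 facet normal -0.170 0.187 -0.968
  outer loop
   vertex 4.5 2.5 0.5
   vertex 0.0 1.0 1.0
   vertex 1.0 4.5 1.5
  endloop
 endfacet
 facet normal 0.264 0.760 -0.594
  outer loop
   vertex 4.5 2.5 0.5
   vertex 1.0 4.5 1.5
   vertex 5.5 4.5 3.5
  endloop
 endfacet
 facet normal 0.772 -0.617 0.154
  outer loop
   vertex 4.5 2.5 0.5
   vertex 5.5 4.5 3.5
   vertex 3.0 2.0 6.0
  endloop
 endfacet
 facet normal -0.057 -0.972 0.229
  outer loop
   vertex 2.0 1.0 1.5
   vertex 3.0 2.0 6.0
   vertex 0.0 1.0 1.0
  endloop
 endfacet
 facet normal 0.167 -0.724 -0.669
  outer loop
   vertex 2.0 1.0 1.5
   vertex 0.0 1.0 1.0
   vertex 4.5 2.5 0.5
  endloop
 endfacet
 facet normal 0.533 -0.843 0.069
  outer loop
   vertex 2.0 1.0 1.5
   vertex 4.5 2.5 0.5
   vertex 3.0 2.0 6.0
  endloop
 endfacet
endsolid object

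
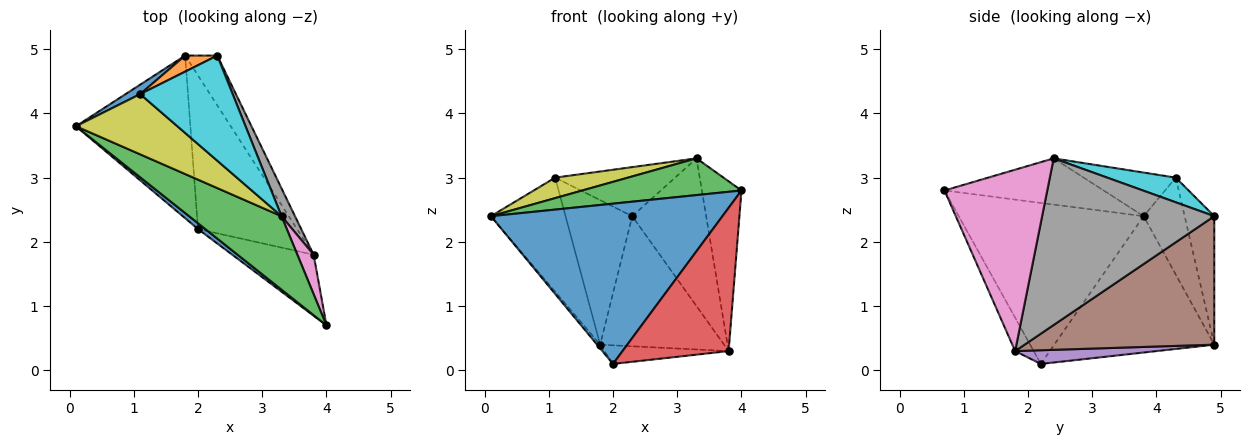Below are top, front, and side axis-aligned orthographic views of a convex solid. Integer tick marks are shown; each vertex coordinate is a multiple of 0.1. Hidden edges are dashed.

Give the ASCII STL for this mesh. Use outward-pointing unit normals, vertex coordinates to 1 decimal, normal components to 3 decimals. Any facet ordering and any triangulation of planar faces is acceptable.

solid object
 facet normal -0.624 -0.781 0.028
  outer loop
   vertex 2.0 2.2 0.1
   vertex 4.0 0.7 2.8
   vertex 0.1 3.8 2.4
  endloop
 endfacet
 facet normal -0.766 0.015 -0.643
  outer loop
   vertex 1.8 4.9 0.4
   vertex 2.0 2.2 0.1
   vertex 0.1 3.8 2.4
  endloop
 endfacet
 facet normal -0.408 -0.408 0.816
  outer loop
   vertex 3.3 2.4 3.3
   vertex 0.1 3.8 2.4
   vertex 4.0 0.7 2.8
  endloop
 endfacet
 facet normal -0.159 -0.908 -0.387
  outer loop
   vertex 3.8 1.8 0.3
   vertex 4.0 0.7 2.8
   vertex 2.0 2.2 0.1
  endloop
 endfacet
 facet normal 0.136 0.119 -0.984
  outer loop
   vertex 3.8 1.8 0.3
   vertex 2.0 2.2 0.1
   vertex 1.8 4.9 0.4
  endloop
 endfacet
 facet normal 0.819 0.535 -0.205
  outer loop
   vertex 3.8 1.8 0.3
   vertex 1.8 4.9 0.4
   vertex 2.3 4.9 2.4
  endloop
 endfacet
 facet normal 0.930 0.358 0.083
  outer loop
   vertex 3.8 1.8 0.3
   vertex 3.3 2.4 3.3
   vertex 4.0 0.7 2.8
  endloop
 endfacet
 facet normal 0.916 0.393 0.074
  outer loop
   vertex 3.8 1.8 0.3
   vertex 2.3 4.9 2.4
   vertex 3.3 2.4 3.3
  endloop
 endfacet
 facet normal -0.377 -0.298 0.877
  outer loop
   vertex 1.1 4.3 3.0
   vertex 0.1 3.8 2.4
   vertex 3.3 2.4 3.3
  endloop
 endfacet
 facet normal 0.235 0.411 0.881
  outer loop
   vertex 1.1 4.3 3.0
   vertex 3.3 2.4 3.3
   vertex 2.3 4.9 2.4
  endloop
 endfacet
 facet normal -0.480 0.874 0.072
  outer loop
   vertex 1.1 4.3 3.0
   vertex 1.8 4.9 0.4
   vertex 0.1 3.8 2.4
  endloop
 endfacet
 facet normal -0.404 0.909 0.101
  outer loop
   vertex 1.1 4.3 3.0
   vertex 2.3 4.9 2.4
   vertex 1.8 4.9 0.4
  endloop
 endfacet
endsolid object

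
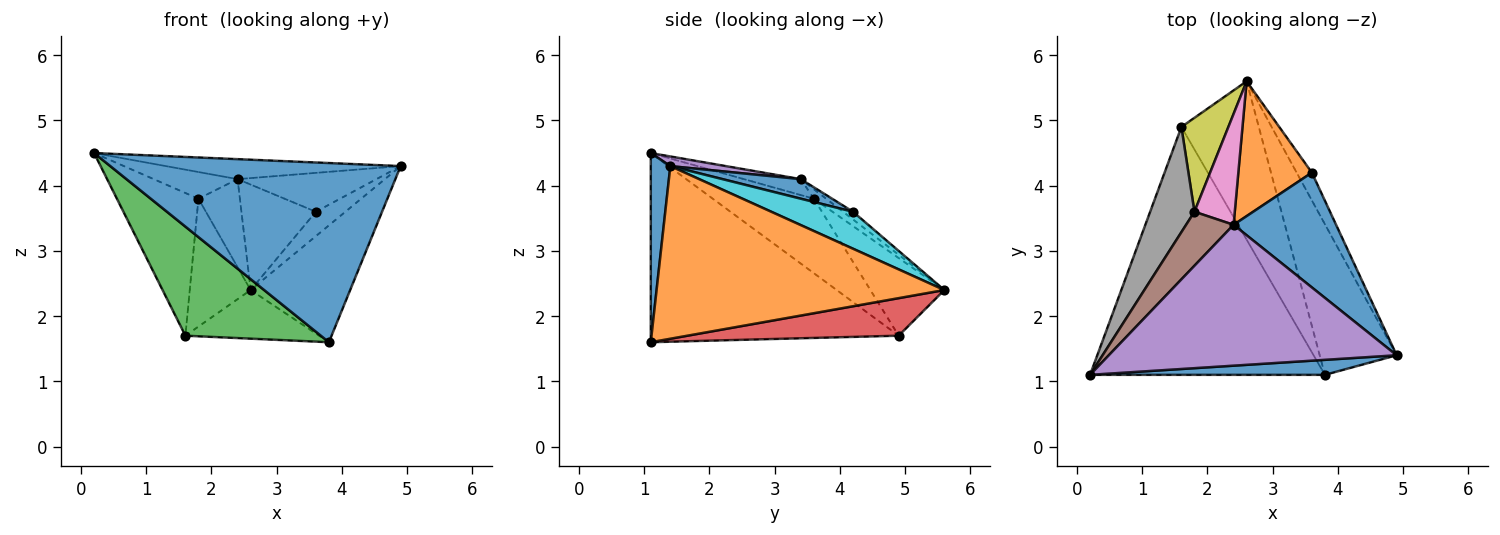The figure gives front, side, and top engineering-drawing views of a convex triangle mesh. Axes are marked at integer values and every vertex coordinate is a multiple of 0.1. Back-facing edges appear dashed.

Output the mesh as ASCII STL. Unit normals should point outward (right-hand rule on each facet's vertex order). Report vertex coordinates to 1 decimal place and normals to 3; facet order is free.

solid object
 facet normal 0.067 -0.994 0.083
  outer loop
   vertex 3.8 1.1 1.6
   vertex 4.9 1.4 4.3
   vertex 0.2 1.1 4.5
  endloop
 endfacet
 facet normal 0.871 0.301 -0.388
  outer loop
   vertex 3.8 1.1 1.6
   vertex 2.6 5.6 2.4
   vertex 4.9 1.4 4.3
  endloop
 endfacet
 facet normal -0.593 -0.324 -0.737
  outer loop
   vertex 1.6 4.9 1.7
   vertex 3.8 1.1 1.6
   vertex 0.2 1.1 4.5
  endloop
 endfacet
 facet normal 0.421 0.266 -0.867
  outer loop
   vertex 1.6 4.9 1.7
   vertex 2.6 5.6 2.4
   vertex 3.8 1.1 1.6
  endloop
 endfacet
 facet normal 0.033 0.140 0.990
  outer loop
   vertex 2.4 3.4 4.1
   vertex 0.2 1.1 4.5
   vertex 4.9 1.4 4.3
  endloop
 endfacet
 facet normal -0.288 0.425 0.858
  outer loop
   vertex 1.8 3.6 3.8
   vertex 0.2 1.1 4.5
   vertex 2.4 3.4 4.1
  endloop
 endfacet
 facet normal -0.181 0.612 0.770
  outer loop
   vertex 1.8 3.6 3.8
   vertex 2.4 3.4 4.1
   vertex 2.6 5.6 2.4
  endloop
 endfacet
 facet normal -0.706 0.570 0.420
  outer loop
   vertex 1.8 3.6 3.8
   vertex 1.6 4.9 1.7
   vertex 0.2 1.1 4.5
  endloop
 endfacet
 facet normal -0.699 0.576 0.423
  outer loop
   vertex 1.8 3.6 3.8
   vertex 2.6 5.6 2.4
   vertex 1.6 4.9 1.7
  endloop
 endfacet
 facet normal 0.877 0.317 -0.361
  outer loop
   vertex 3.6 4.2 3.6
   vertex 4.9 1.4 4.3
   vertex 2.6 5.6 2.4
  endloop
 endfacet
 facet normal 0.178 0.316 0.932
  outer loop
   vertex 3.6 4.2 3.6
   vertex 2.4 3.4 4.1
   vertex 4.9 1.4 4.3
  endloop
 endfacet
 facet normal -0.082 0.614 0.785
  outer loop
   vertex 3.6 4.2 3.6
   vertex 2.6 5.6 2.4
   vertex 2.4 3.4 4.1
  endloop
 endfacet
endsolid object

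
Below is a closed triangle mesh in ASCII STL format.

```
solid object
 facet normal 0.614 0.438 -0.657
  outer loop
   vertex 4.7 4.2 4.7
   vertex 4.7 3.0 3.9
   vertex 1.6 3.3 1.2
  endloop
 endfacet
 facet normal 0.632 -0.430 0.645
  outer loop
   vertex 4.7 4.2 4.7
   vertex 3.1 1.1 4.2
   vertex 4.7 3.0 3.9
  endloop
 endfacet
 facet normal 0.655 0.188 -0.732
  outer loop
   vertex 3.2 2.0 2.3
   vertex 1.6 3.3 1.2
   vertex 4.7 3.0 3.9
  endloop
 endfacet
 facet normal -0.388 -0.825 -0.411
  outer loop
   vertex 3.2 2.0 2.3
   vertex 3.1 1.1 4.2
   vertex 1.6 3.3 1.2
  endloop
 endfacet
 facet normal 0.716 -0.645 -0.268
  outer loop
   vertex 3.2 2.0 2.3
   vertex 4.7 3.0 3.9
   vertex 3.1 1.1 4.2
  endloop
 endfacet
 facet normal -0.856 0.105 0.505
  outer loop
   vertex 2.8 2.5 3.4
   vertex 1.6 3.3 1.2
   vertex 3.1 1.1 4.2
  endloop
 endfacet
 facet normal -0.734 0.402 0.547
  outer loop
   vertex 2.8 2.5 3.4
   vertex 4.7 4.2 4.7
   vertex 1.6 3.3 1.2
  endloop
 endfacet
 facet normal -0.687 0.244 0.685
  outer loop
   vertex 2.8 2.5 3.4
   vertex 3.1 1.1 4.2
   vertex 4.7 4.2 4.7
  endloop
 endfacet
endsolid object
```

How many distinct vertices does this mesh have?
6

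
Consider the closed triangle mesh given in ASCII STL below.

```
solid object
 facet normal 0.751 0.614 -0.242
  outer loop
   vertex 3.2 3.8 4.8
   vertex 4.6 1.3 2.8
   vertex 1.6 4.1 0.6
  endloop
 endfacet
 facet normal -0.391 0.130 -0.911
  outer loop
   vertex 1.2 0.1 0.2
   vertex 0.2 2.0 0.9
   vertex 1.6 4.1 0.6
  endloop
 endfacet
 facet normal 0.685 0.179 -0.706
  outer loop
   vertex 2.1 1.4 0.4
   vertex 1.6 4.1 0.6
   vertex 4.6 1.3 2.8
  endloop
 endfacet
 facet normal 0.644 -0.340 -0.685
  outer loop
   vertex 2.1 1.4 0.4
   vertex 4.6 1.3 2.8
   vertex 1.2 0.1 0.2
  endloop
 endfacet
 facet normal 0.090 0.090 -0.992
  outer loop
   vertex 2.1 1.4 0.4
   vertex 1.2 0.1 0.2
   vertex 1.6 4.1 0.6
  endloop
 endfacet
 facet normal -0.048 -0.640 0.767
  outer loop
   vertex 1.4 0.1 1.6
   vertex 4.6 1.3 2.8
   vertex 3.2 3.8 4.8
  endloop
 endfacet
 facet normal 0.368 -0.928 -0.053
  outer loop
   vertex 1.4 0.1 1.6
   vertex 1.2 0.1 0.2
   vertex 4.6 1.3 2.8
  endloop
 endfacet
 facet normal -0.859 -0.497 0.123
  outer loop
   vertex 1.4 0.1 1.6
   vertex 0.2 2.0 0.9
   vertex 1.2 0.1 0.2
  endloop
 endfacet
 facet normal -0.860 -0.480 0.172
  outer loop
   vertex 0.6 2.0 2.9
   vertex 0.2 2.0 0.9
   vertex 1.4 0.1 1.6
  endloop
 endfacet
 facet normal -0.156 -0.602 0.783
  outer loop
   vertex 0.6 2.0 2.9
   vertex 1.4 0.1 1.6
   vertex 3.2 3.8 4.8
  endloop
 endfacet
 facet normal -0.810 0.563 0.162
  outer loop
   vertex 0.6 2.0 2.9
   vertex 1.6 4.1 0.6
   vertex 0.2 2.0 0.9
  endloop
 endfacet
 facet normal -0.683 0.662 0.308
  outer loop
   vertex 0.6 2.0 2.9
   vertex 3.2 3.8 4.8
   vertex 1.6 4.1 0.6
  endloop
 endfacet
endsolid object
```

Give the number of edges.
18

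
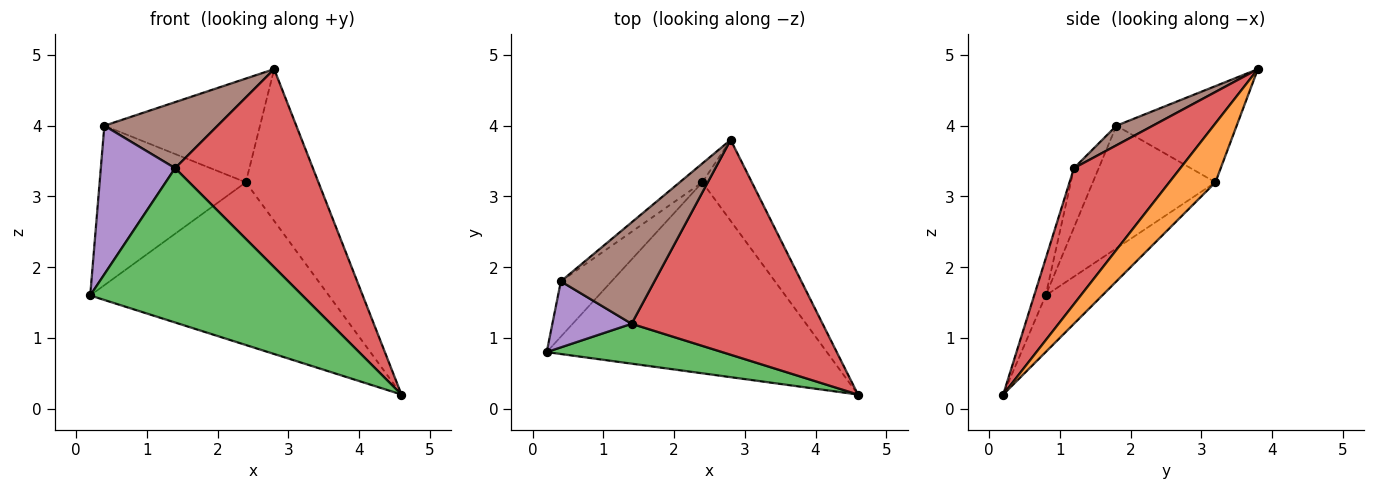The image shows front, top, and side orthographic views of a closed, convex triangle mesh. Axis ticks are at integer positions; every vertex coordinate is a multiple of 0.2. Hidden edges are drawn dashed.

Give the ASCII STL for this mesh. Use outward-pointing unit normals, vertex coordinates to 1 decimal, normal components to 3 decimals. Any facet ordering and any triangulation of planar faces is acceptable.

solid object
 facet normal -0.152 0.641 -0.752
  outer loop
   vertex 2.4 3.2 3.2
   vertex 4.6 0.2 0.2
   vertex 0.2 0.8 1.6
  endloop
 endfacet
 facet normal 0.489 0.769 -0.411
  outer loop
   vertex 2.4 3.2 3.2
   vertex 2.8 3.8 4.8
   vertex 4.6 0.2 0.2
  endloop
 endfacet
 facet normal -0.052 -0.967 0.250
  outer loop
   vertex 1.4 1.2 3.4
   vertex 0.2 0.8 1.6
   vertex 4.6 0.2 0.2
  endloop
 endfacet
 facet normal 0.464 -0.600 0.651
  outer loop
   vertex 1.4 1.2 3.4
   vertex 4.6 0.2 0.2
   vertex 2.8 3.8 4.8
  endloop
 endfacet
 facet normal -0.291 -0.874 0.389
  outer loop
   vertex 0.4 1.8 4.0
   vertex 0.2 0.8 1.6
   vertex 1.4 1.2 3.4
  endloop
 endfacet
 facet normal 0.173 -0.537 0.825
  outer loop
   vertex 0.4 1.8 4.0
   vertex 1.4 1.2 3.4
   vertex 2.8 3.8 4.8
  endloop
 endfacet
 facet normal -0.621 0.740 -0.257
  outer loop
   vertex 0.4 1.8 4.0
   vertex 2.4 3.2 3.2
   vertex 0.2 0.8 1.6
  endloop
 endfacet
 facet normal -0.605 0.783 -0.142
  outer loop
   vertex 0.4 1.8 4.0
   vertex 2.8 3.8 4.8
   vertex 2.4 3.2 3.2
  endloop
 endfacet
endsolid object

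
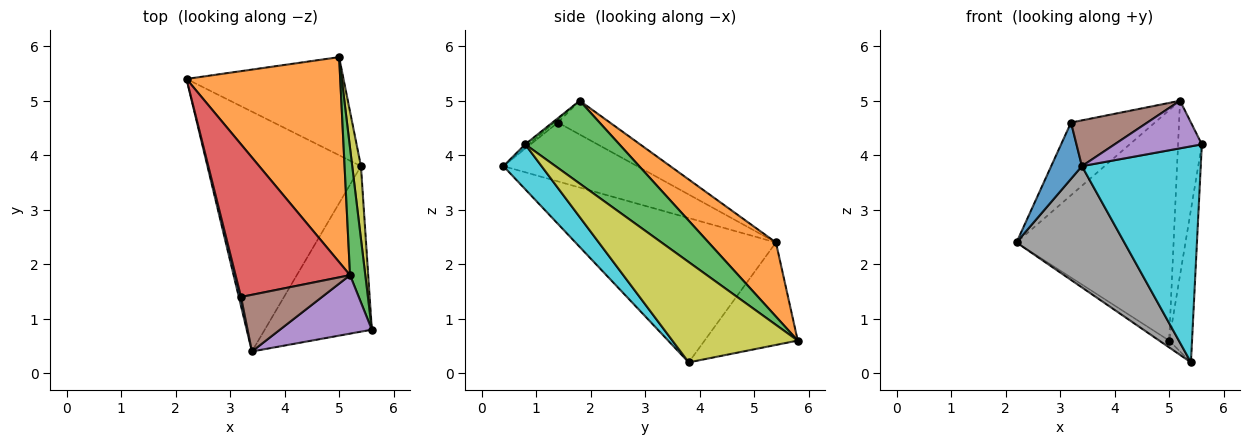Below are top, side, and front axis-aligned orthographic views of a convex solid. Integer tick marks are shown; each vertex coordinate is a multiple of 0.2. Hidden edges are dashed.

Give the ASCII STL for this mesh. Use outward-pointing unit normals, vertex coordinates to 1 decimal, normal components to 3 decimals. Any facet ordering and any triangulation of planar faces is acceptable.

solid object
 facet normal -0.974 -0.224 0.036
  outer loop
   vertex 3.2 1.4 4.6
   vertex 2.2 5.4 2.4
   vertex 3.4 0.4 3.8
  endloop
 endfacet
 facet normal 0.305 0.711 0.633
  outer loop
   vertex 5.2 1.8 5.0
   vertex 5.0 5.8 0.6
   vertex 2.2 5.4 2.4
  endloop
 endfacet
 facet normal 0.954 0.241 0.176
  outer loop
   vertex 5.2 1.8 5.0
   vertex 5.6 0.8 4.2
   vertex 5.0 5.8 0.6
  endloop
 endfacet
 facet normal -0.258 0.415 0.872
  outer loop
   vertex 5.2 1.8 5.0
   vertex 2.2 5.4 2.4
   vertex 3.2 1.4 4.6
  endloop
 endfacet
 facet normal -0.026 -0.631 0.775
  outer loop
   vertex 5.2 1.8 5.0
   vertex 3.4 0.4 3.8
   vertex 5.6 0.8 4.2
  endloop
 endfacet
 facet normal -0.030 -0.628 0.778
  outer loop
   vertex 5.2 1.8 5.0
   vertex 3.2 1.4 4.6
   vertex 3.4 0.4 3.8
  endloop
 endfacet
 facet normal -0.546 0.058 -0.836
  outer loop
   vertex 5.4 3.8 0.2
   vertex 2.2 5.4 2.4
   vertex 5.0 5.8 0.6
  endloop
 endfacet
 facet normal -0.643 -0.346 -0.684
  outer loop
   vertex 5.4 3.8 0.2
   vertex 3.4 0.4 3.8
   vertex 2.2 5.4 2.4
  endloop
 endfacet
 facet normal 0.980 0.179 0.085
  outer loop
   vertex 5.4 3.8 0.2
   vertex 5.0 5.8 0.6
   vertex 5.6 0.8 4.2
  endloop
 endfacet
 facet normal 0.247 -0.769 -0.589
  outer loop
   vertex 5.4 3.8 0.2
   vertex 5.6 0.8 4.2
   vertex 3.4 0.4 3.8
  endloop
 endfacet
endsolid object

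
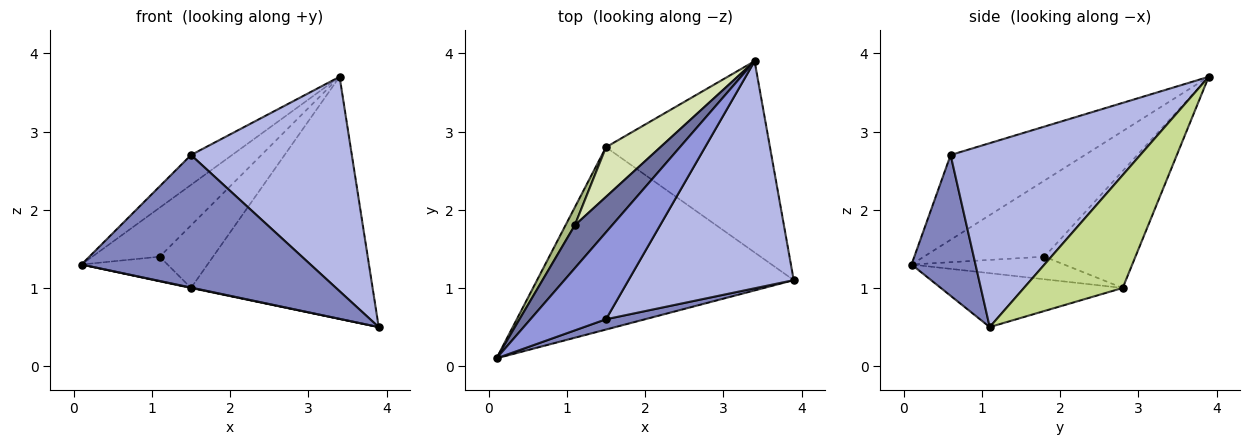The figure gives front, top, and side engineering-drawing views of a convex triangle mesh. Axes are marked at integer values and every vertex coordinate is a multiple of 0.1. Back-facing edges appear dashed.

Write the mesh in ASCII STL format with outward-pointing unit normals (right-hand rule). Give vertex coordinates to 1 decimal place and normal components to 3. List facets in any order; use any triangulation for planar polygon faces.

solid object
 facet normal -0.803 0.449 0.393
  outer loop
   vertex 1.1 1.8 1.4
   vertex 0.1 0.1 1.3
   vertex 3.4 3.9 3.7
  endloop
 endfacet
 facet normal 0.268 -0.960 0.075
  outer loop
   vertex 1.5 0.6 2.7
   vertex 0.1 0.1 1.3
   vertex 3.9 1.1 0.5
  endloop
 endfacet
 facet normal -0.728 0.223 0.648
  outer loop
   vertex 1.5 0.6 2.7
   vertex 3.4 3.9 3.7
   vertex 0.1 0.1 1.3
  endloop
 endfacet
 facet normal 0.629 -0.534 0.565
  outer loop
   vertex 1.5 0.6 2.7
   vertex 3.9 1.1 0.5
   vertex 3.4 3.9 3.7
  endloop
 endfacet
 facet normal -0.205 -0.002 -0.979
  outer loop
   vertex 1.5 2.8 1.0
   vertex 3.9 1.1 0.5
   vertex 0.1 0.1 1.3
  endloop
 endfacet
 facet normal -0.820 0.463 0.336
  outer loop
   vertex 1.5 2.8 1.0
   vertex 0.1 0.1 1.3
   vertex 1.1 1.8 1.4
  endloop
 endfacet
 facet normal 0.392 0.722 -0.570
  outer loop
   vertex 1.5 2.8 1.0
   vertex 3.4 3.9 3.7
   vertex 3.9 1.1 0.5
  endloop
 endfacet
 facet normal -0.801 0.469 0.372
  outer loop
   vertex 1.5 2.8 1.0
   vertex 1.1 1.8 1.4
   vertex 3.4 3.9 3.7
  endloop
 endfacet
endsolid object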